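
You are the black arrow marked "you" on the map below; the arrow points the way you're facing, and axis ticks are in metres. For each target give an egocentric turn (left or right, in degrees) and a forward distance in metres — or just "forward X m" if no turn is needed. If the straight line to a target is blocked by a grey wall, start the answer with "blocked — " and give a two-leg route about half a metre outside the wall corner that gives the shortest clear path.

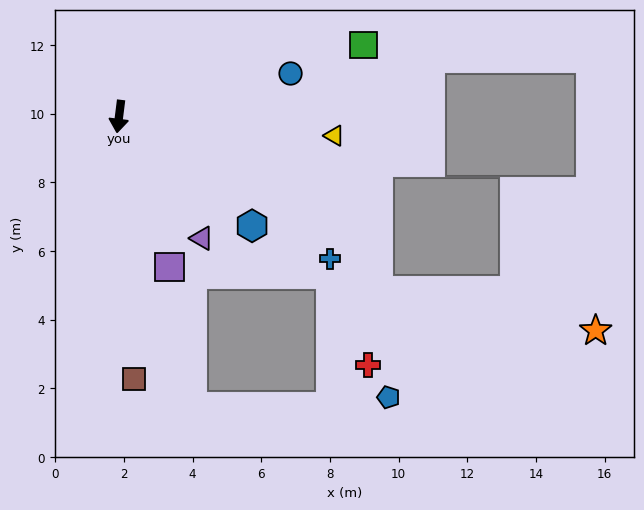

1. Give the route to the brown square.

turn left 10°, forward 7.7 m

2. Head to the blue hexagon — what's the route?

turn left 58°, forward 5.0 m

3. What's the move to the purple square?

turn left 26°, forward 4.6 m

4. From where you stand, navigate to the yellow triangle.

turn left 92°, forward 6.3 m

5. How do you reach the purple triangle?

turn left 41°, forward 4.3 m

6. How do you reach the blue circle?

turn left 111°, forward 5.1 m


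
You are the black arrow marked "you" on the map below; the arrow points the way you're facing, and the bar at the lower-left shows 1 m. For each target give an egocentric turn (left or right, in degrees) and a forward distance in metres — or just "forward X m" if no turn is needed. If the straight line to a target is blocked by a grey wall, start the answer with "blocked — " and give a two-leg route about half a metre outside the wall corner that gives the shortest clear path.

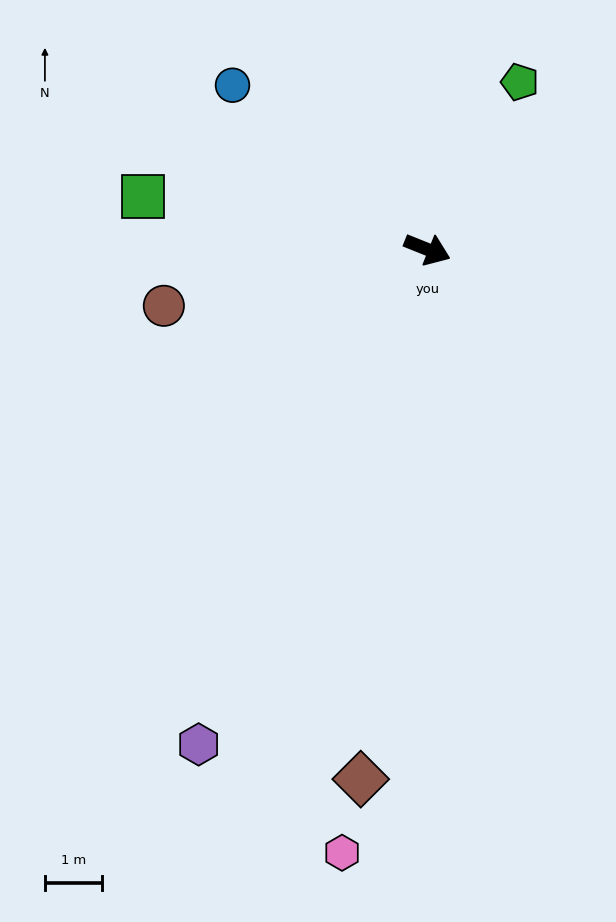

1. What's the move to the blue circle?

turn left 162°, forward 4.4 m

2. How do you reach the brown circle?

turn right 146°, forward 4.7 m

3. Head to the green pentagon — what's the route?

turn left 83°, forward 3.3 m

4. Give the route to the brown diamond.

turn right 75°, forward 9.3 m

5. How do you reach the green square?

turn right 169°, forward 5.0 m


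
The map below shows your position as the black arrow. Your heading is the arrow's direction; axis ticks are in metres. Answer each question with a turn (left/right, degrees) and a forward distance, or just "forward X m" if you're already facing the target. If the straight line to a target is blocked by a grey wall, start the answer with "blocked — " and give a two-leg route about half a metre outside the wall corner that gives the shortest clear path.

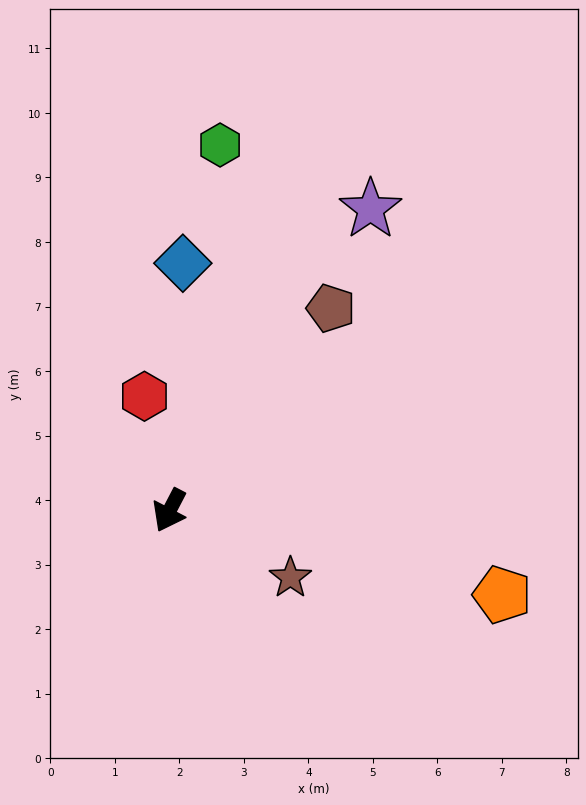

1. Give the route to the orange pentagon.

turn left 103°, forward 5.3 m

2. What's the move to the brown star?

turn left 88°, forward 2.1 m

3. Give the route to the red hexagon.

turn right 140°, forward 1.8 m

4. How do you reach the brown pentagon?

turn left 169°, forward 4.0 m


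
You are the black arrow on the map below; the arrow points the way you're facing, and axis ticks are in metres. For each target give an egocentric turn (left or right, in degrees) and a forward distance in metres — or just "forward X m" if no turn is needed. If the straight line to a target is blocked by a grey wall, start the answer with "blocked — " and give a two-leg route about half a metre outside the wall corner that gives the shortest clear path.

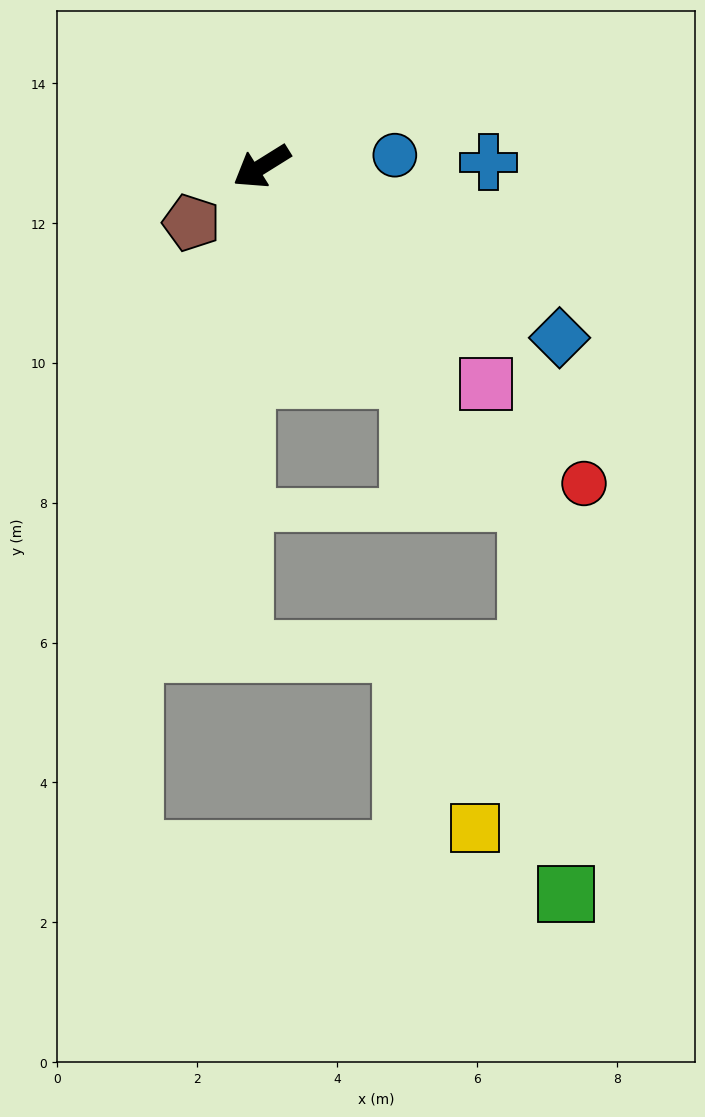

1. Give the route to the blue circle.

turn left 153°, forward 1.9 m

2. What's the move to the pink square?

turn left 104°, forward 4.5 m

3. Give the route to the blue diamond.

turn left 118°, forward 4.9 m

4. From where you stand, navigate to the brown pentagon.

turn left 7°, forward 1.3 m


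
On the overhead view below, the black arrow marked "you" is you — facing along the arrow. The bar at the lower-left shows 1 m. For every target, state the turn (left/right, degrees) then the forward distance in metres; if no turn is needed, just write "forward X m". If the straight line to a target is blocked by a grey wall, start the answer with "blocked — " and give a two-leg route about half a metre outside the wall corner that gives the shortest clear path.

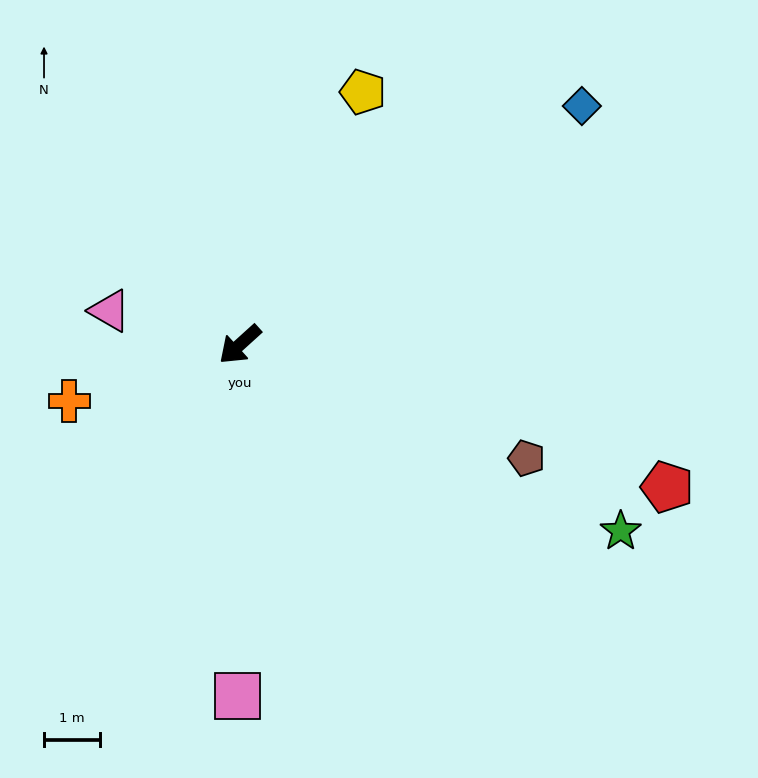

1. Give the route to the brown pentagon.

turn left 116°, forward 5.5 m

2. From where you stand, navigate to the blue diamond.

turn left 173°, forward 7.5 m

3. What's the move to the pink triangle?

turn right 57°, forward 2.4 m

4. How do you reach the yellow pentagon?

turn right 158°, forward 5.1 m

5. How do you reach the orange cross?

turn right 24°, forward 3.2 m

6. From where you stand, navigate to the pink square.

turn left 47°, forward 6.3 m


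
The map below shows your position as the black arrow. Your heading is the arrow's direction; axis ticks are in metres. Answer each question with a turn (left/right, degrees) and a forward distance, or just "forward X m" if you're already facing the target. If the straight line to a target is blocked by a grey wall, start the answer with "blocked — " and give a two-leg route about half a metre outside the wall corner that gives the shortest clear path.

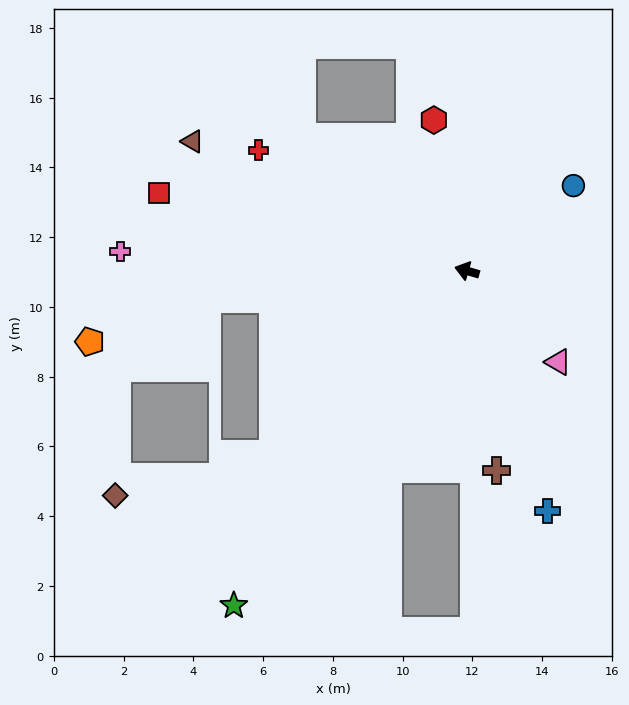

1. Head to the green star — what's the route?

turn left 71°, forward 11.7 m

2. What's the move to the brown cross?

turn left 115°, forward 5.8 m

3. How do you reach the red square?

forward 9.1 m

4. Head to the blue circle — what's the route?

turn right 125°, forward 3.9 m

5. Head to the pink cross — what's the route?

turn left 13°, forward 10.0 m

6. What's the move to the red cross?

turn right 14°, forward 6.9 m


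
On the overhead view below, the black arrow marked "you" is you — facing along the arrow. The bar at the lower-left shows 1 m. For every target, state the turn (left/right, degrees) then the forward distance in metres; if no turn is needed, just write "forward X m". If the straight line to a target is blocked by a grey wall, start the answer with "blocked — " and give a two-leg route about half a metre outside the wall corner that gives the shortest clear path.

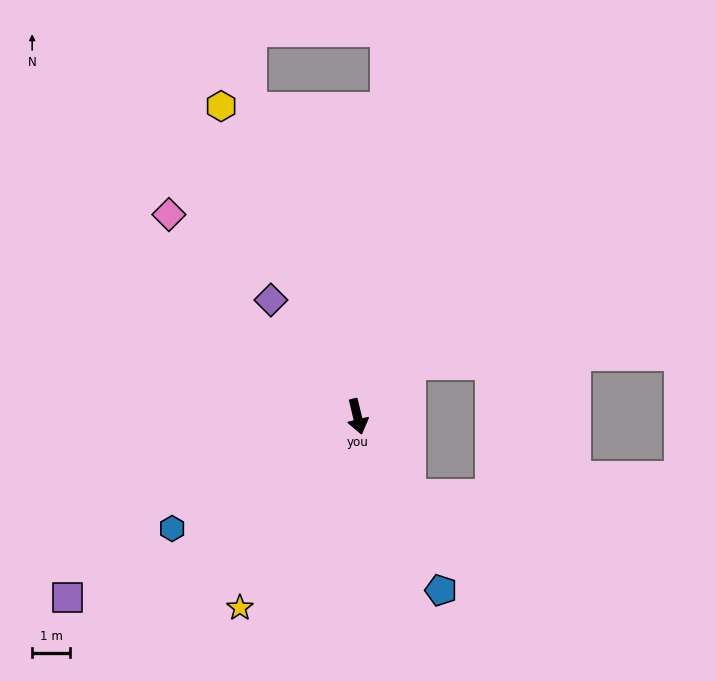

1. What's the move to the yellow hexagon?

turn right 170°, forward 9.0 m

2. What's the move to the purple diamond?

turn right 157°, forward 3.8 m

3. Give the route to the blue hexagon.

turn right 72°, forward 5.7 m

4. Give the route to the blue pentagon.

turn left 12°, forward 5.1 m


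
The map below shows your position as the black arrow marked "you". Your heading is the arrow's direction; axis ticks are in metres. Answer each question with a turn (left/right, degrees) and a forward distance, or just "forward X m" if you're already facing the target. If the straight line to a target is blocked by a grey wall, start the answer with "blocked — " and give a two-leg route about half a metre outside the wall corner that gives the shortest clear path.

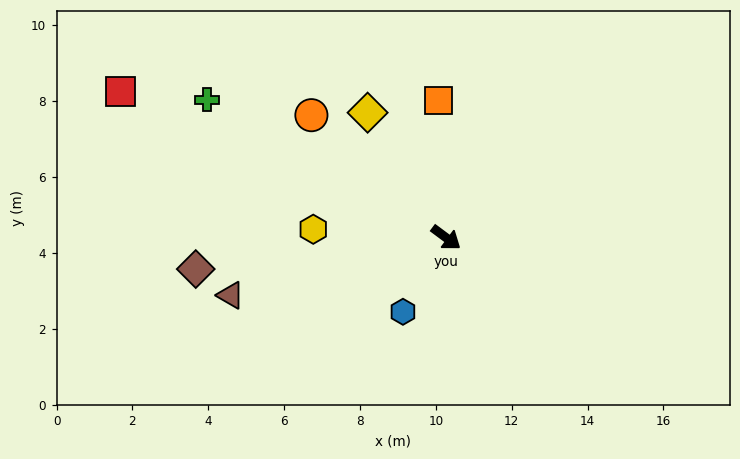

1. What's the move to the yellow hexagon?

turn right 147°, forward 3.5 m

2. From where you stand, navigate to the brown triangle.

turn right 128°, forward 5.9 m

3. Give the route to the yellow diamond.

turn left 159°, forward 3.9 m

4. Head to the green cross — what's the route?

turn right 173°, forward 7.3 m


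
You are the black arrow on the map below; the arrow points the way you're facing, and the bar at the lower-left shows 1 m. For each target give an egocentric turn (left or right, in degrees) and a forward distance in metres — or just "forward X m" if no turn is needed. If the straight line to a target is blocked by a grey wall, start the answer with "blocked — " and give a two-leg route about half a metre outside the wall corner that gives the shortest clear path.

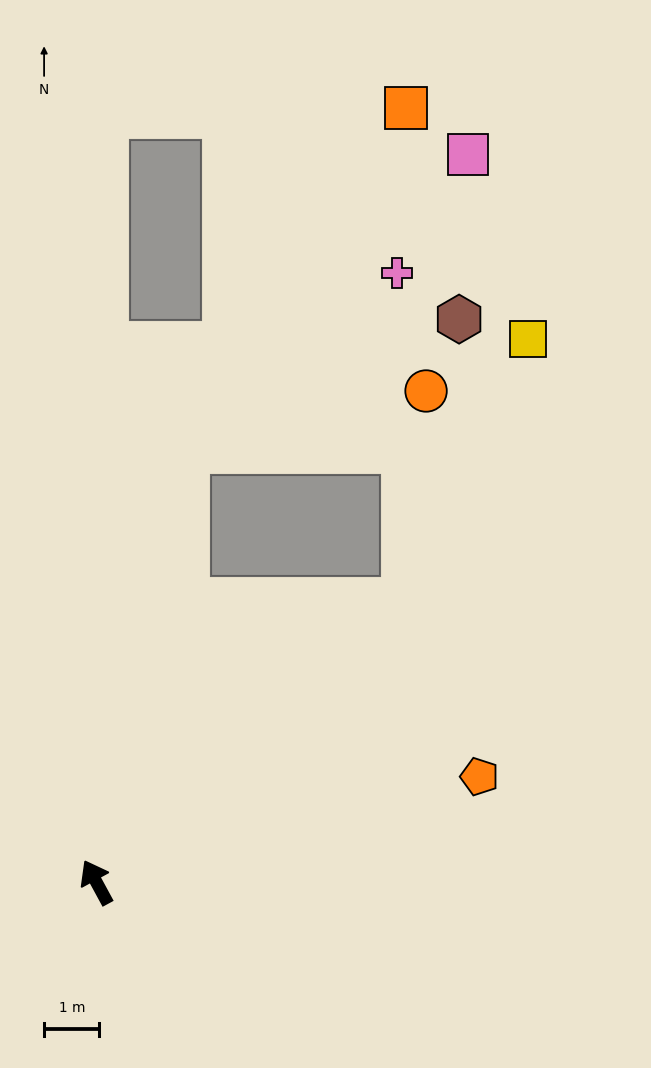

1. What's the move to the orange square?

blocked — turn right 40°, forward 8.0 m, then turn right 21°, forward 7.4 m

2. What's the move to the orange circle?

blocked — turn right 76°, forward 7.5 m, then turn left 42°, forward 3.8 m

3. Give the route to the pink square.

blocked — turn right 40°, forward 8.0 m, then turn right 32°, forward 7.4 m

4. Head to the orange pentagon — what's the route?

turn right 103°, forward 7.2 m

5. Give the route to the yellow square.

blocked — turn right 76°, forward 7.5 m, then turn left 22°, forward 5.2 m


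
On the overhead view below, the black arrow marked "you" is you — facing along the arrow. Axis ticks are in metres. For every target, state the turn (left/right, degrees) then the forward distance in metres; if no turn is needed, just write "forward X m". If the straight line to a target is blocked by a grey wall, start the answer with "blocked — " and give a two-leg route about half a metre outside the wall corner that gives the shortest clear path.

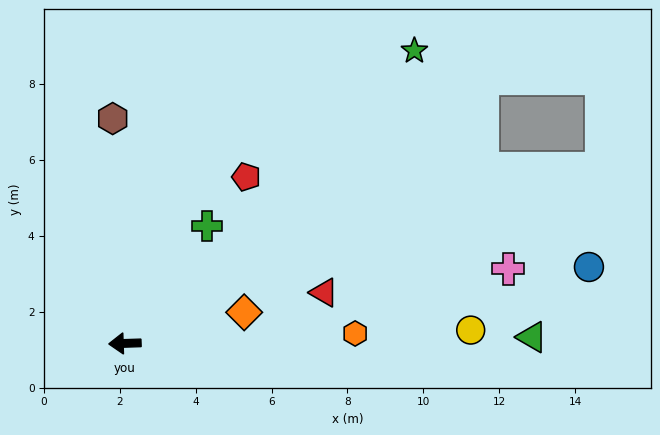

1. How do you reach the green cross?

turn right 127°, forward 3.8 m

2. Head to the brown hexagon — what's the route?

turn right 89°, forward 5.9 m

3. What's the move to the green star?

turn right 137°, forward 10.8 m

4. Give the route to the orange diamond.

turn right 167°, forward 3.2 m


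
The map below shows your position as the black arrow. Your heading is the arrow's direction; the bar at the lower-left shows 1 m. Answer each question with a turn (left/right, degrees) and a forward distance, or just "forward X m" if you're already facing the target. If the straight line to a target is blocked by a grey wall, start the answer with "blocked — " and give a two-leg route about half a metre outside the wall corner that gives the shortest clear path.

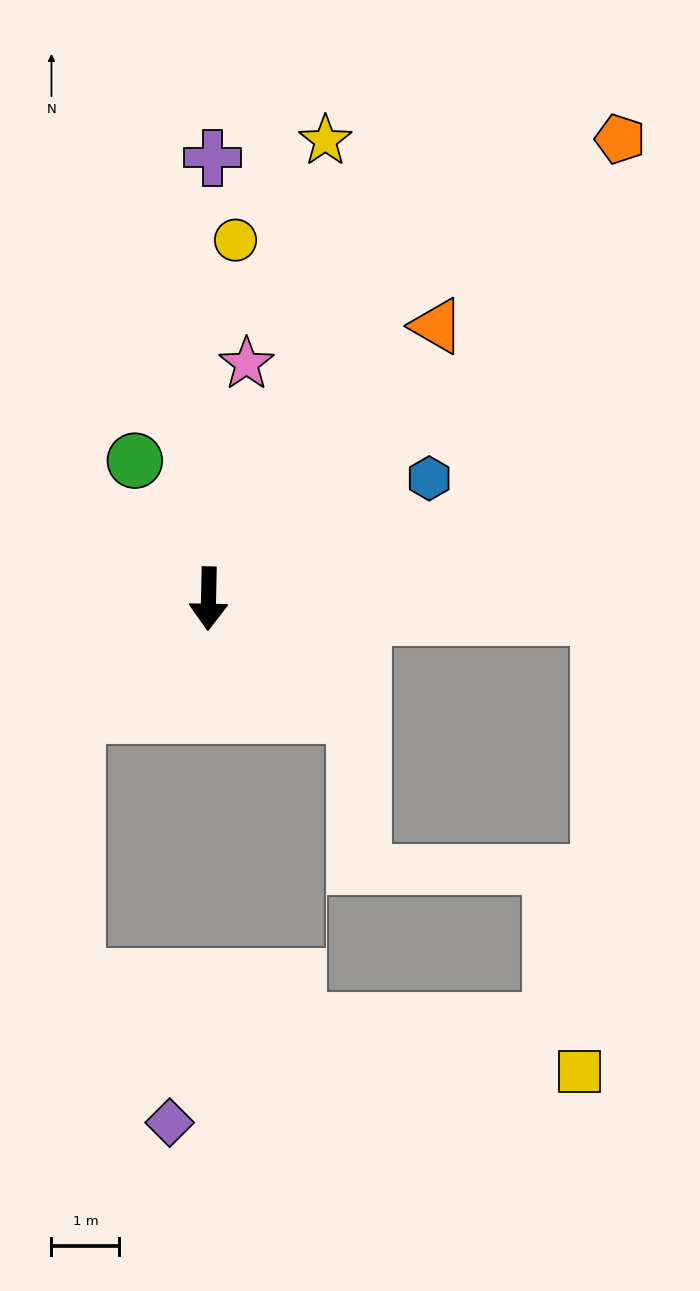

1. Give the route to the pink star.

turn left 172°, forward 3.5 m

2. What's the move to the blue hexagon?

turn left 120°, forward 3.7 m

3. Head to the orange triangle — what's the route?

turn left 141°, forward 5.2 m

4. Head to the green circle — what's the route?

turn right 151°, forward 2.3 m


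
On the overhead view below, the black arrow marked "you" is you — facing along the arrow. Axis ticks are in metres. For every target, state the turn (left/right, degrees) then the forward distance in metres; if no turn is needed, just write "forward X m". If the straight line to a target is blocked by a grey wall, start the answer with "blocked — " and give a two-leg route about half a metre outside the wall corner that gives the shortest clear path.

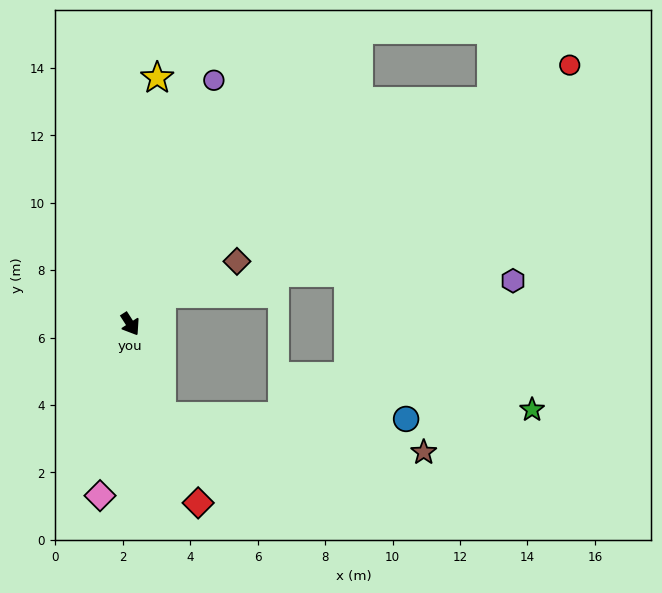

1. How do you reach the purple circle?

turn left 128°, forward 7.6 m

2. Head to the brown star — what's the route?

blocked — turn right 14°, forward 2.9 m, then turn left 63°, forward 7.8 m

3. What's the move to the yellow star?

turn left 141°, forward 7.3 m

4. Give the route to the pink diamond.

turn right 43°, forward 5.2 m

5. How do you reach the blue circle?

blocked — turn right 14°, forward 2.9 m, then turn left 71°, forward 7.2 m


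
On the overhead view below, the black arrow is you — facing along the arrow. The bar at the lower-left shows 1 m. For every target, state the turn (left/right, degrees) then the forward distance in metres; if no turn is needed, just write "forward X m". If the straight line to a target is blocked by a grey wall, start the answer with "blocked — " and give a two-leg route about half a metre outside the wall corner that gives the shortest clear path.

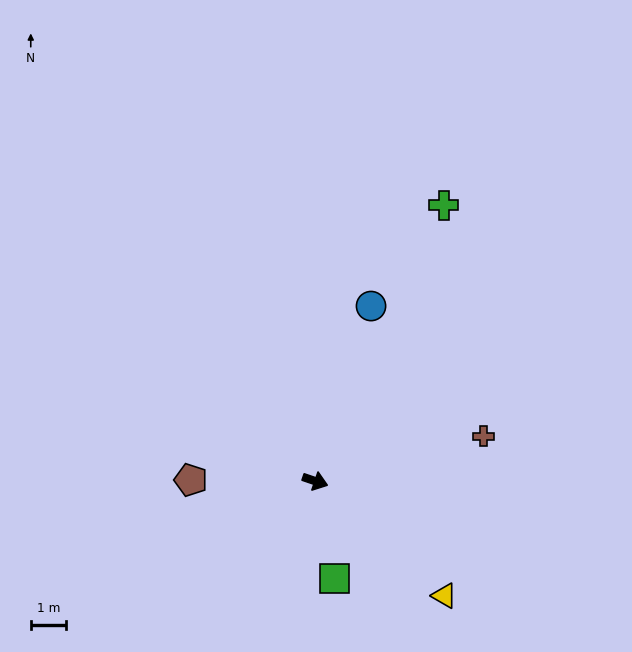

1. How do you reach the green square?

turn right 60°, forward 2.8 m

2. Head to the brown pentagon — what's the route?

turn right 162°, forward 3.5 m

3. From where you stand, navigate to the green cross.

turn left 84°, forward 8.7 m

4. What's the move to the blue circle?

turn left 91°, forward 5.2 m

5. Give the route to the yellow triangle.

turn right 23°, forward 4.9 m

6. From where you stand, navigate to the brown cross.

turn left 34°, forward 5.0 m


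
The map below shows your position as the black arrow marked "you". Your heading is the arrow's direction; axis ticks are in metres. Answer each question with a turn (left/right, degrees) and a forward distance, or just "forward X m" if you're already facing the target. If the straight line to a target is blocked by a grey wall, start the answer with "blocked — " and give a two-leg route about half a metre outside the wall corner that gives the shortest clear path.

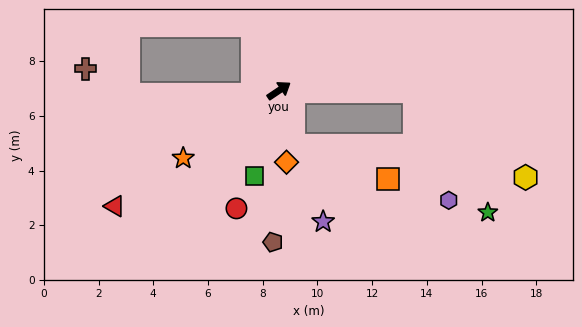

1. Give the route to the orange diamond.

turn right 118°, forward 2.6 m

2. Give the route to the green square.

turn right 140°, forward 3.2 m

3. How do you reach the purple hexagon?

blocked — turn right 35°, forward 4.9 m, then turn right 71°, forward 4.2 m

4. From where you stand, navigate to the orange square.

blocked — turn right 109°, forward 2.1 m, then turn left 56°, forward 3.7 m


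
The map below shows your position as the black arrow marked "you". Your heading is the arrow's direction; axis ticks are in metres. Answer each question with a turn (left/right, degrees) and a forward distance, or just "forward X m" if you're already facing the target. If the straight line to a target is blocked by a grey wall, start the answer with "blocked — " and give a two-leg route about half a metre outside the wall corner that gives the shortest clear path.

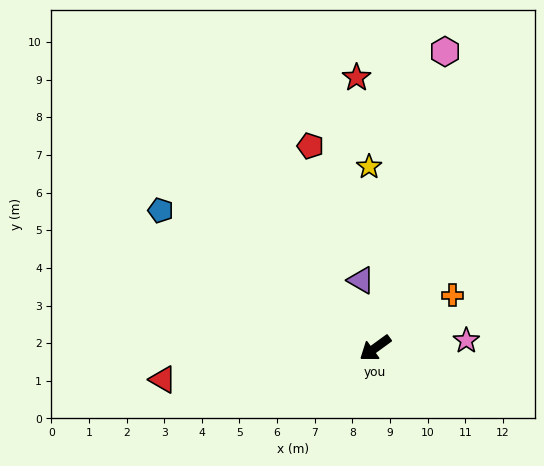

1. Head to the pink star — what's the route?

turn left 149°, forward 2.4 m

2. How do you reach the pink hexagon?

turn right 139°, forward 8.1 m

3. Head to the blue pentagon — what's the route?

turn right 69°, forward 6.8 m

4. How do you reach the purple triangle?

turn right 114°, forward 1.8 m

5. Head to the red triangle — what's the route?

turn right 28°, forward 5.7 m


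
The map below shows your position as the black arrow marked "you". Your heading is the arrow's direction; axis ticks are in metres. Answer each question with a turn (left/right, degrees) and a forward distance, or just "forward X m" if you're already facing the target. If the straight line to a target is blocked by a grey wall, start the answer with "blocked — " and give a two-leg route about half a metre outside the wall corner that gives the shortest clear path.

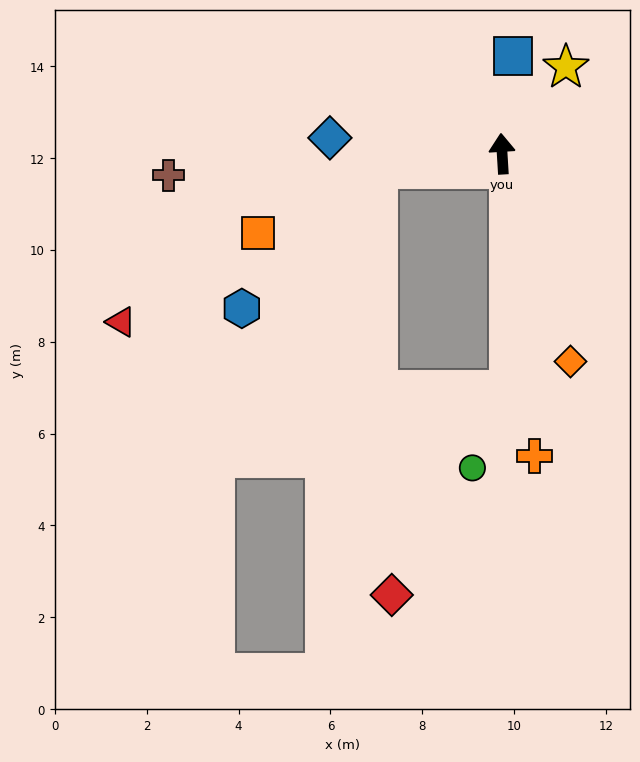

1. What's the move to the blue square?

turn right 10°, forward 2.1 m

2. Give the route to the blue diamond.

turn left 81°, forward 3.8 m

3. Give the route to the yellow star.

turn right 40°, forward 2.3 m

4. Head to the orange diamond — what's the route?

turn right 165°, forward 4.8 m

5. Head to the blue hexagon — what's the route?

blocked — turn left 94°, forward 2.7 m, then turn left 38°, forward 4.2 m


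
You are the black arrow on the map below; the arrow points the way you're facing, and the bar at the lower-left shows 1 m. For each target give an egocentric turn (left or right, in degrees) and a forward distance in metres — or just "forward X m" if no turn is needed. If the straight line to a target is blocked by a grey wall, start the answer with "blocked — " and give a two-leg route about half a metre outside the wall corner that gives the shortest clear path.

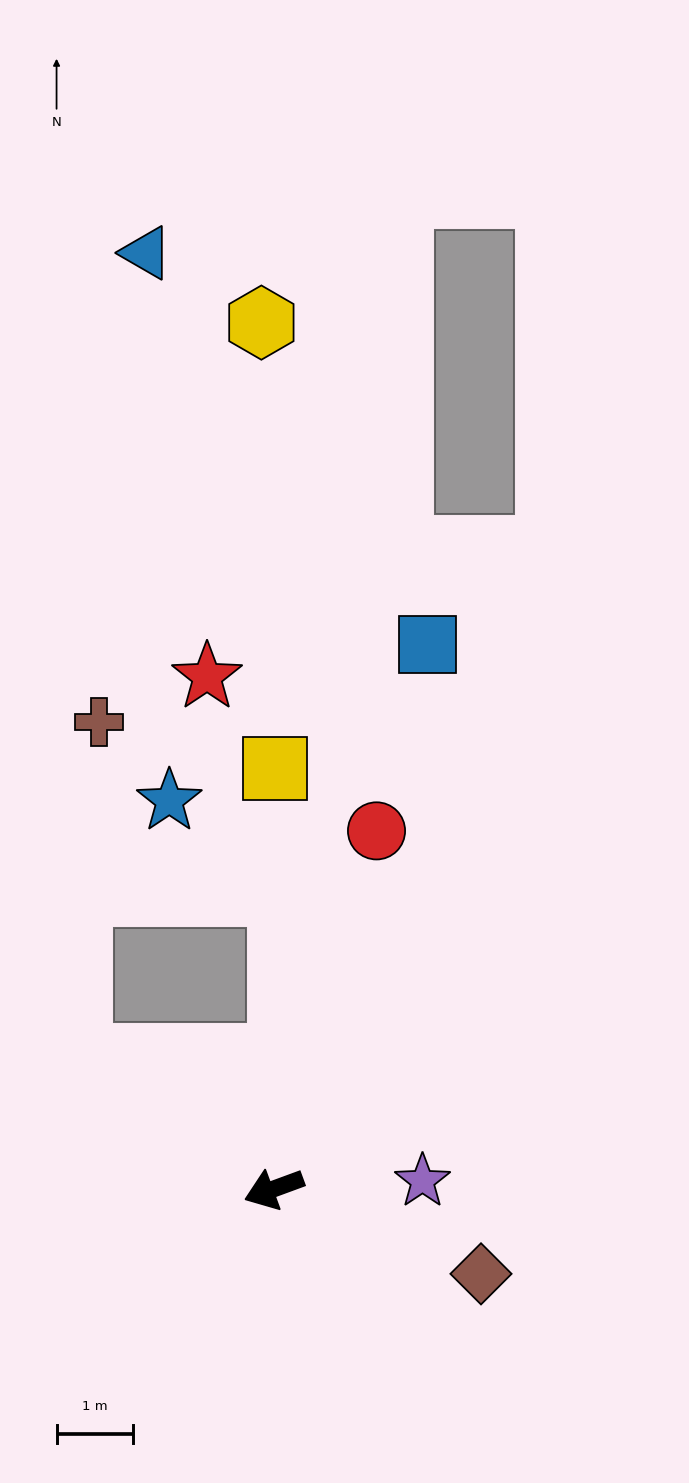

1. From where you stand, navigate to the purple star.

turn left 163°, forward 1.9 m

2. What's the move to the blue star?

blocked — turn right 112°, forward 3.9 m, then turn left 52°, forward 1.9 m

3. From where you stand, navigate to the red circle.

turn right 126°, forward 4.9 m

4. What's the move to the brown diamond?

turn left 137°, forward 2.9 m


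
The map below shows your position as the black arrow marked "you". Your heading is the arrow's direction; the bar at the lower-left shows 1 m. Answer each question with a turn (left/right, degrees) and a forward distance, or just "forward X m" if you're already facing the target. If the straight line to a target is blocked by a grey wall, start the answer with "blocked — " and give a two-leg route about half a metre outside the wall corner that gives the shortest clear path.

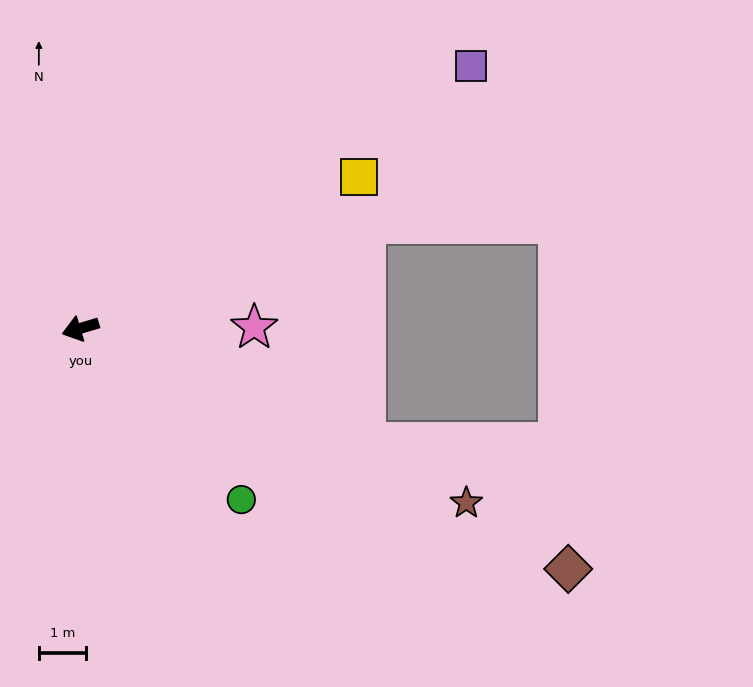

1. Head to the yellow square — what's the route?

turn right 168°, forward 6.7 m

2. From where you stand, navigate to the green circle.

turn left 117°, forward 5.0 m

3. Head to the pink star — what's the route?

turn left 164°, forward 3.7 m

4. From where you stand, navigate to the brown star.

turn left 139°, forward 9.0 m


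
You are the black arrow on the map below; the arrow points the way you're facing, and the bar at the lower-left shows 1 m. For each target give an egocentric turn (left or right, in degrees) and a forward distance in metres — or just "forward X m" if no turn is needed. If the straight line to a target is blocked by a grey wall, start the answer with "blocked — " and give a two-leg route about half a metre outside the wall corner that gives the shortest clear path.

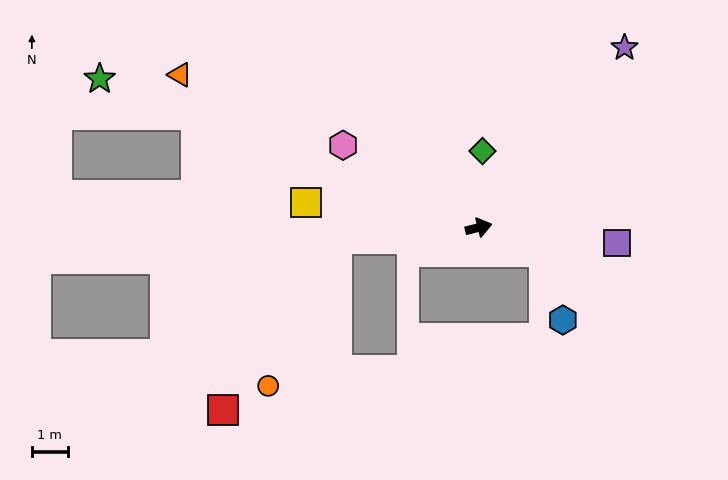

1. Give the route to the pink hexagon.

turn left 135°, forward 4.4 m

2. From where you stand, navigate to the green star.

turn left 145°, forward 11.3 m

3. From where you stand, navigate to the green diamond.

turn left 73°, forward 2.1 m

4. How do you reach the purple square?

turn right 21°, forward 3.9 m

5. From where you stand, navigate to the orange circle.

blocked — turn left 170°, forward 3.9 m, then turn left 61°, forward 4.5 m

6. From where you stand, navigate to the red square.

blocked — turn left 170°, forward 3.9 m, then turn left 52°, forward 5.7 m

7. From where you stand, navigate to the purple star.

turn left 37°, forward 6.4 m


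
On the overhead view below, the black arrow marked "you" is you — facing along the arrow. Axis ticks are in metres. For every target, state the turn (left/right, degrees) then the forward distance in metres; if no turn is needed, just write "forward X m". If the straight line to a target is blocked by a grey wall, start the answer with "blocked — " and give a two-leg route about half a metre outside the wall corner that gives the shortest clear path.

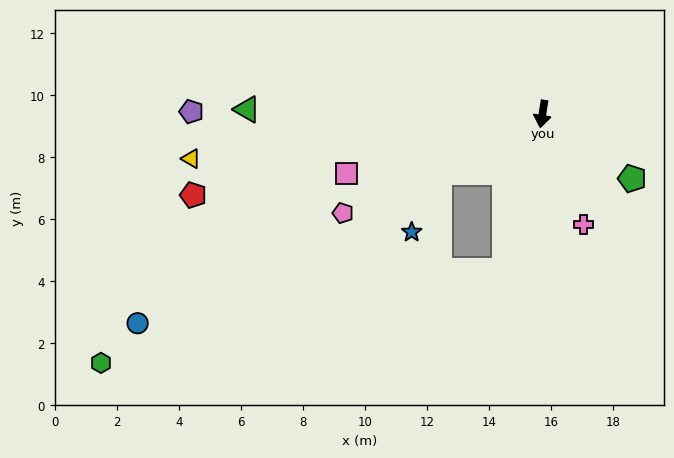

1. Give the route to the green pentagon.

turn left 63°, forward 3.6 m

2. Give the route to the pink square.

turn right 64°, forward 6.6 m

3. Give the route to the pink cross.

turn left 29°, forward 3.8 m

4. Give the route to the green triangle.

turn right 82°, forward 9.5 m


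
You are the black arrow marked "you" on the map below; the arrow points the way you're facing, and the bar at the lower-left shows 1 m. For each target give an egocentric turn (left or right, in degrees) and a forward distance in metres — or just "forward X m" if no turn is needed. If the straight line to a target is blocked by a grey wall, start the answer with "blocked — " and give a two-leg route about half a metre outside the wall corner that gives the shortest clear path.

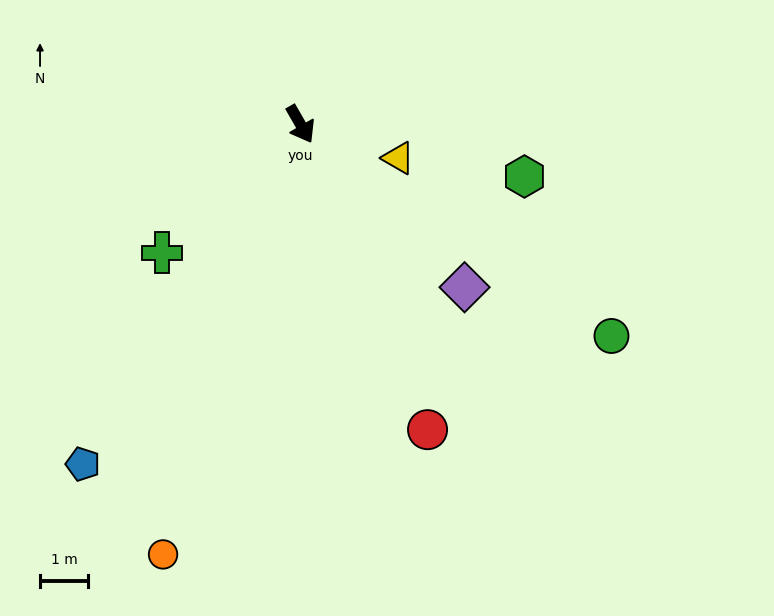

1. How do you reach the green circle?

turn left 26°, forward 7.8 m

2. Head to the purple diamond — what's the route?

turn left 15°, forward 4.8 m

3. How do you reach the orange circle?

turn right 48°, forward 9.4 m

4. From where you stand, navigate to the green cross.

turn right 77°, forward 3.9 m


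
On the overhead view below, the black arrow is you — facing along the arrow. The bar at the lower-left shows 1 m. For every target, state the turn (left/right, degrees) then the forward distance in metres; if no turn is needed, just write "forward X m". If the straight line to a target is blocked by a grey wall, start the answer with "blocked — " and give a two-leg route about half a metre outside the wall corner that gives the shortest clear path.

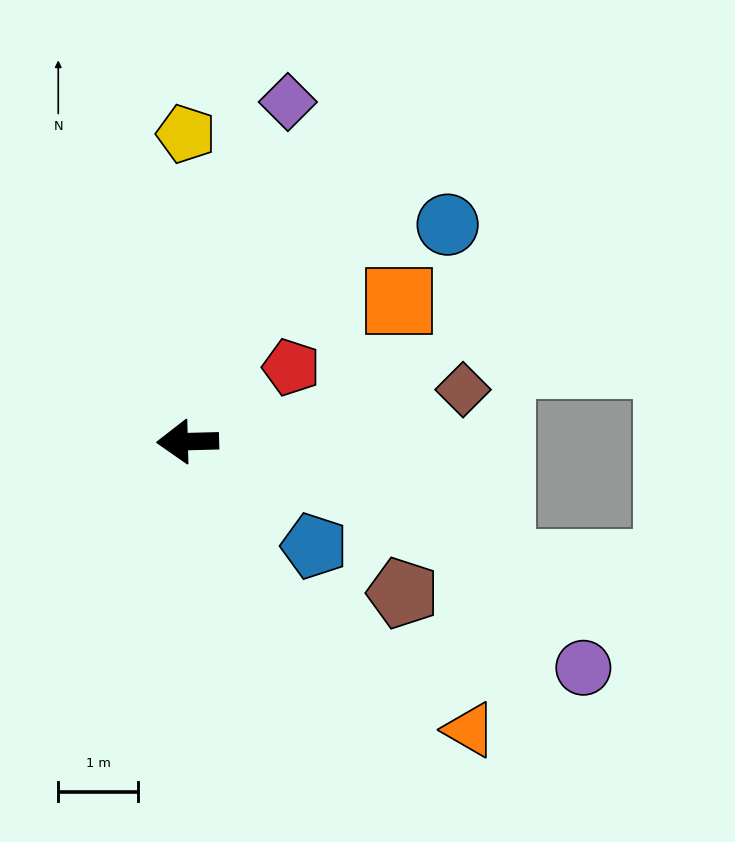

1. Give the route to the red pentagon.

turn right 146°, forward 1.6 m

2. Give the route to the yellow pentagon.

turn right 91°, forward 3.9 m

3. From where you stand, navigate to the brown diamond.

turn right 171°, forward 3.5 m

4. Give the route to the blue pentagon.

turn left 139°, forward 2.1 m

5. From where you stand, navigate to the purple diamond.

turn right 108°, forward 4.4 m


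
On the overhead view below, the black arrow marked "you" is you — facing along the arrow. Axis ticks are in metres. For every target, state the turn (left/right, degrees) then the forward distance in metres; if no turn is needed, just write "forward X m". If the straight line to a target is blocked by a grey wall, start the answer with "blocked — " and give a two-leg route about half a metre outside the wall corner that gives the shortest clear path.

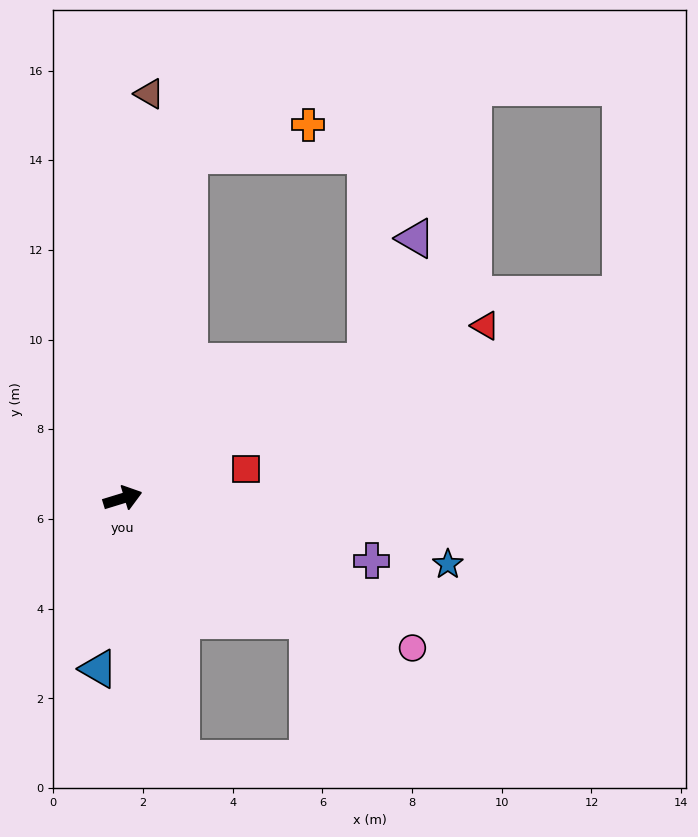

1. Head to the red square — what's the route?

turn right 4°, forward 2.8 m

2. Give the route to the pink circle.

turn right 44°, forward 7.3 m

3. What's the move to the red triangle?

turn left 8°, forward 9.0 m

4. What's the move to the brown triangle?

turn left 69°, forward 9.0 m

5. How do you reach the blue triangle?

turn right 115°, forward 3.8 m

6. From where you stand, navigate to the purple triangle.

blocked — turn left 12°, forward 6.2 m, then turn left 39°, forward 3.0 m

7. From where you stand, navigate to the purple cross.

turn right 31°, forward 5.7 m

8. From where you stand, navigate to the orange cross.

blocked — turn left 62°, forward 7.8 m, then turn right 65°, forward 2.7 m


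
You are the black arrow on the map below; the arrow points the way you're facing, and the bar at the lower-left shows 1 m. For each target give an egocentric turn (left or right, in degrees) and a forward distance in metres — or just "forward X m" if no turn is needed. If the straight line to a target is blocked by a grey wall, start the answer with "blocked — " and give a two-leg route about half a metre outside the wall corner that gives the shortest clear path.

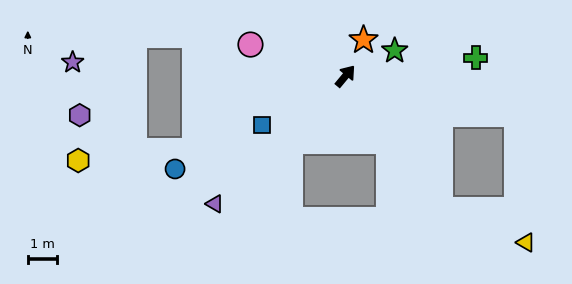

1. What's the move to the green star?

turn right 23°, forward 1.9 m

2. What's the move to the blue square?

turn left 160°, forward 3.3 m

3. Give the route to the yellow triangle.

blocked — turn right 105°, forward 5.6 m, then turn left 33°, forward 3.1 m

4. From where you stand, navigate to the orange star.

turn left 13°, forward 1.4 m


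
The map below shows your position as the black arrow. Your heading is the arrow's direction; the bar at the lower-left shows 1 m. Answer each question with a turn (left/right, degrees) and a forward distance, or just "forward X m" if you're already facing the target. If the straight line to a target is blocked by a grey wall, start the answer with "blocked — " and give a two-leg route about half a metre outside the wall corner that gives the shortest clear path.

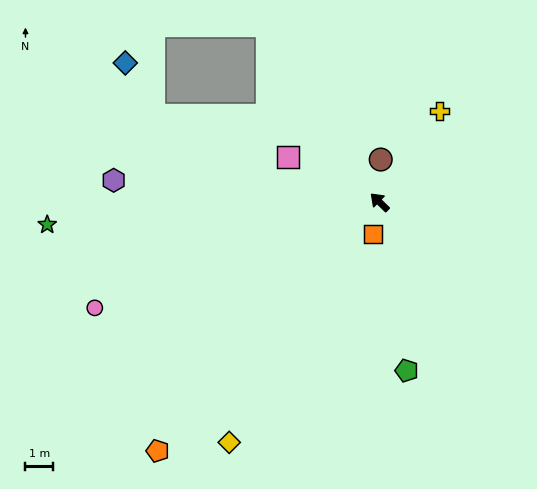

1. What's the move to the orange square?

turn left 123°, forward 1.2 m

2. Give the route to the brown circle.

turn right 47°, forward 1.5 m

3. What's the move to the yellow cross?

turn right 79°, forward 3.9 m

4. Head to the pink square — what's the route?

turn left 18°, forward 3.7 m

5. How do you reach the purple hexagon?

turn left 40°, forward 9.6 m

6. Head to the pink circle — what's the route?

turn left 65°, forward 11.0 m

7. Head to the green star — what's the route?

turn left 48°, forward 12.0 m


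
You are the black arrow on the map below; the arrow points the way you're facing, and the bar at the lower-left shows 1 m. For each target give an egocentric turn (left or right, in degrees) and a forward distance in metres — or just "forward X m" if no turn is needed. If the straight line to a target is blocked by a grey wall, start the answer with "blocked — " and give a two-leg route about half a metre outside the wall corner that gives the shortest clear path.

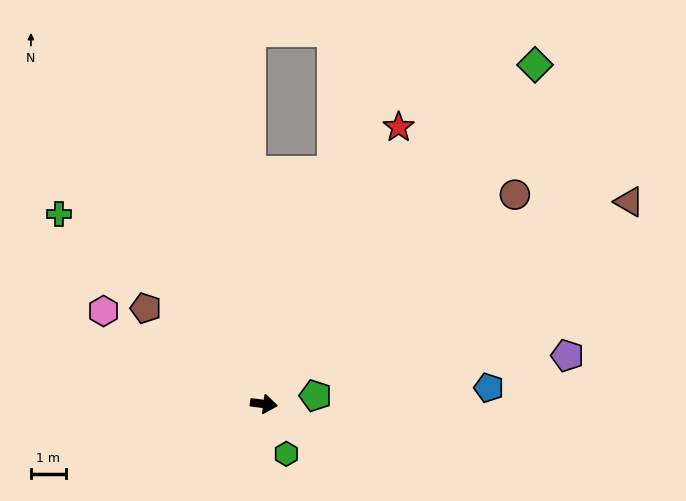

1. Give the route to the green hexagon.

turn right 58°, forward 1.6 m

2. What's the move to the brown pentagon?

turn left 148°, forward 4.4 m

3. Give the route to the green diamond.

turn left 59°, forward 12.5 m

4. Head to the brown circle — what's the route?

turn left 47°, forward 9.4 m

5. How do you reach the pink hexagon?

turn left 157°, forward 5.3 m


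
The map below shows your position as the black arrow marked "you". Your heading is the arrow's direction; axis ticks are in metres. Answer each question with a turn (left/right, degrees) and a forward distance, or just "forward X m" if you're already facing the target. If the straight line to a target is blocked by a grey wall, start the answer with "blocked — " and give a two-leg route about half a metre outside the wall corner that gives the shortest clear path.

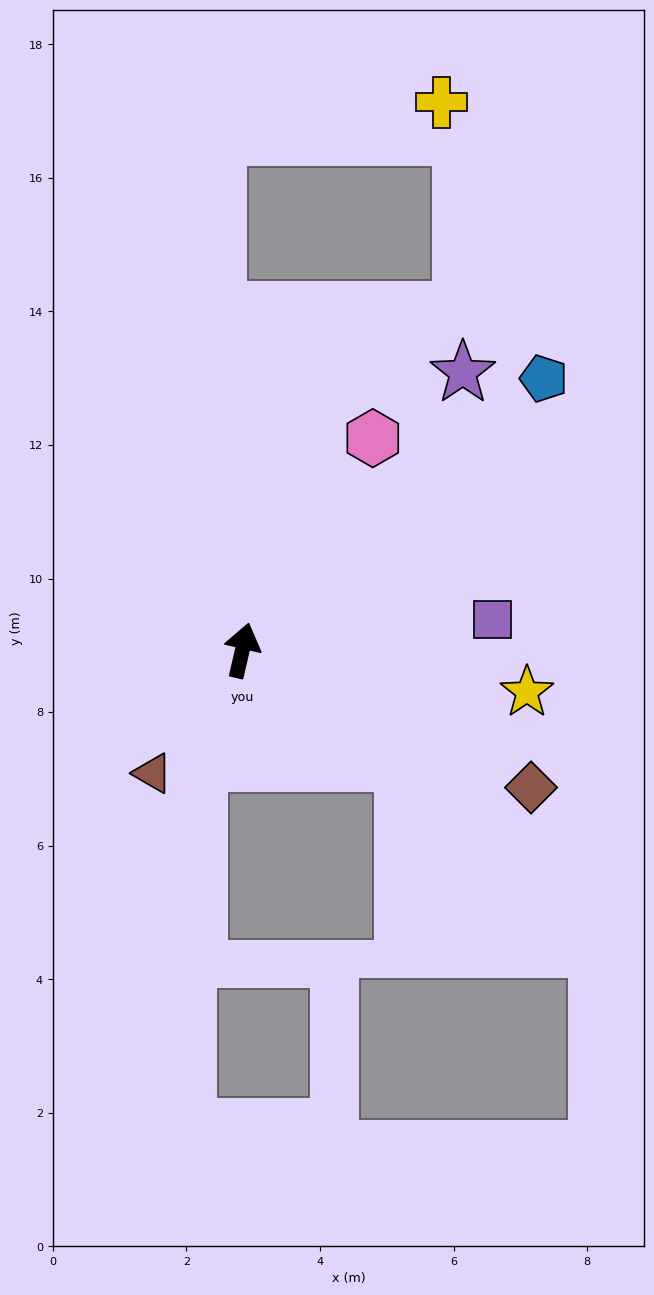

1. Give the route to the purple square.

turn right 70°, forward 3.8 m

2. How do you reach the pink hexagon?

turn right 19°, forward 3.7 m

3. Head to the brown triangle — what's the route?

turn left 157°, forward 2.3 m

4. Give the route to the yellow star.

turn right 85°, forward 4.3 m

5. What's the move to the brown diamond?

turn right 102°, forward 4.8 m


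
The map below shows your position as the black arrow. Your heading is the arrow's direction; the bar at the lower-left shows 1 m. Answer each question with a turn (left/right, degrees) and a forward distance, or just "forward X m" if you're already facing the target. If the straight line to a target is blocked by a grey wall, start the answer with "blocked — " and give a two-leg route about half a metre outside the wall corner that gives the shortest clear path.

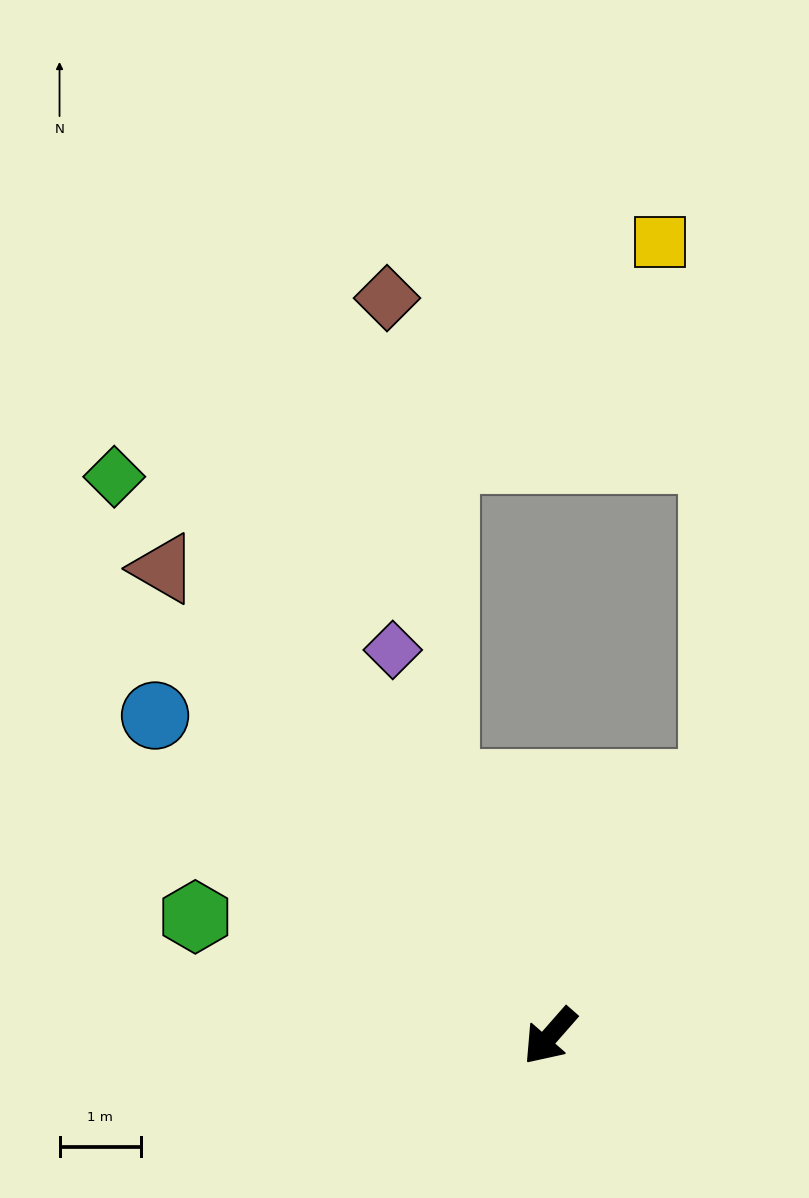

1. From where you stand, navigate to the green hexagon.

turn right 67°, forward 4.6 m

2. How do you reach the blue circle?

turn right 88°, forward 6.3 m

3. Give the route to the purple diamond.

turn right 117°, forward 5.1 m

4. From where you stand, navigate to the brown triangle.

turn right 99°, forward 7.5 m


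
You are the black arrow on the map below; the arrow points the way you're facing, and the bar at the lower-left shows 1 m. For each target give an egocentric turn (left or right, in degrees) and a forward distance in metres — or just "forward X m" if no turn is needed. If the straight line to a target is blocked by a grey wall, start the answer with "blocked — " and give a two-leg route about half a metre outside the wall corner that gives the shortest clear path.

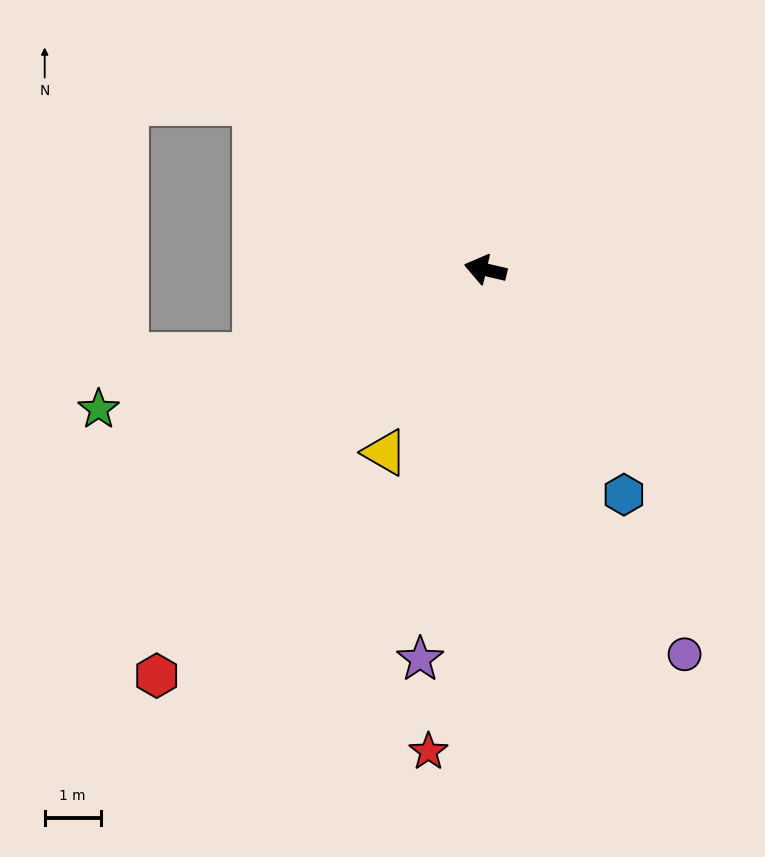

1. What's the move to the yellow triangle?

turn left 74°, forward 3.7 m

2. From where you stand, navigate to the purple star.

turn left 94°, forward 7.0 m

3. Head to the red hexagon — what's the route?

turn left 64°, forward 9.3 m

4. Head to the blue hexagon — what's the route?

turn left 135°, forward 4.7 m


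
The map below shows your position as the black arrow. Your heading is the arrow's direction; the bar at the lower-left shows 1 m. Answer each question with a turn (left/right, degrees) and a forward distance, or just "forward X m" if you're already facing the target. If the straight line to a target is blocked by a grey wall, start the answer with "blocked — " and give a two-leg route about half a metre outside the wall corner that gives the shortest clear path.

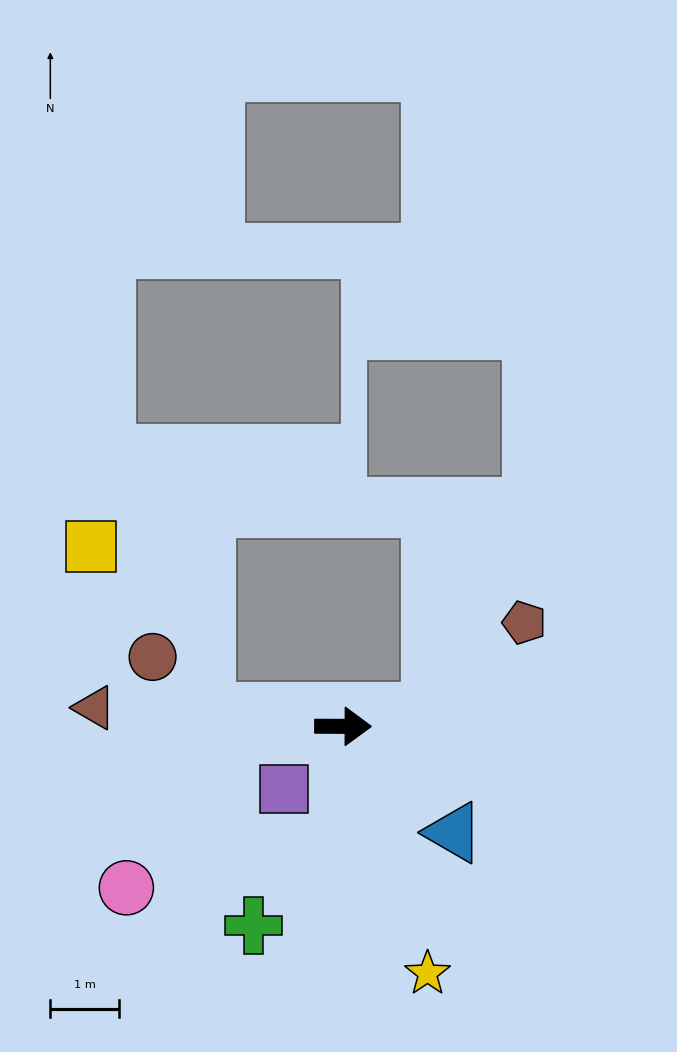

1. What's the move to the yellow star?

turn right 71°, forward 3.8 m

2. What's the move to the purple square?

turn right 133°, forward 1.3 m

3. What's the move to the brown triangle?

turn left 176°, forward 3.6 m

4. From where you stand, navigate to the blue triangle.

turn right 44°, forward 2.2 m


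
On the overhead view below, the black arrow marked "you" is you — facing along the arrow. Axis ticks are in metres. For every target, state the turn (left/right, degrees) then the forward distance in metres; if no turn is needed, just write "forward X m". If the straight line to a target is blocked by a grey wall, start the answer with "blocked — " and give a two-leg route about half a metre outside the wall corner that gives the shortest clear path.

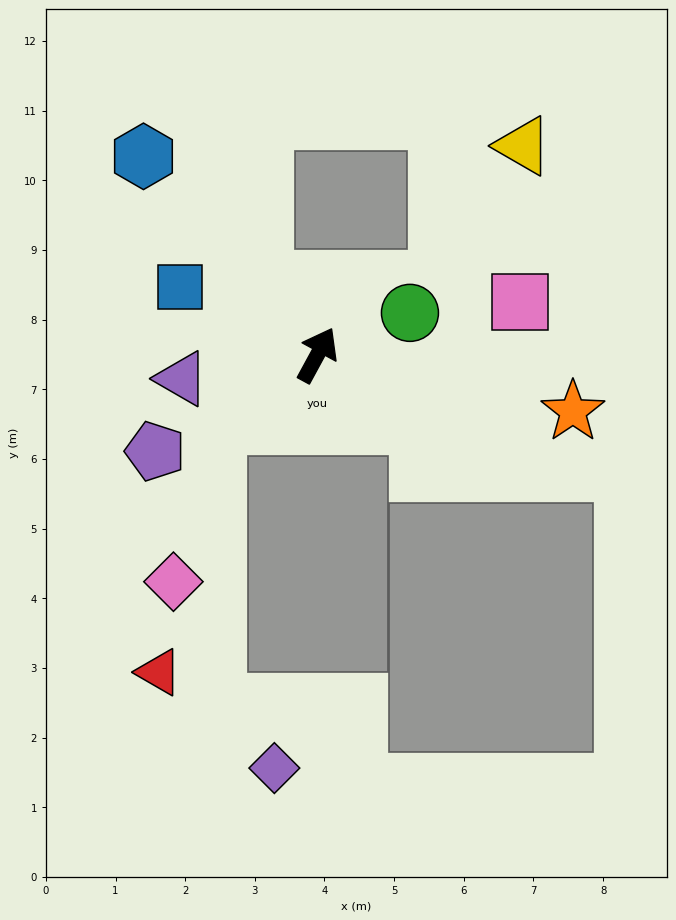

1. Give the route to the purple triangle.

turn left 129°, forward 2.0 m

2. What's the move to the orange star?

turn right 74°, forward 3.8 m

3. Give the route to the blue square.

turn left 92°, forward 2.2 m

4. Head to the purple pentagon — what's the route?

turn left 149°, forward 2.7 m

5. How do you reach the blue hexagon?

turn left 70°, forward 3.8 m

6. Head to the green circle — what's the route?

turn right 37°, forward 1.5 m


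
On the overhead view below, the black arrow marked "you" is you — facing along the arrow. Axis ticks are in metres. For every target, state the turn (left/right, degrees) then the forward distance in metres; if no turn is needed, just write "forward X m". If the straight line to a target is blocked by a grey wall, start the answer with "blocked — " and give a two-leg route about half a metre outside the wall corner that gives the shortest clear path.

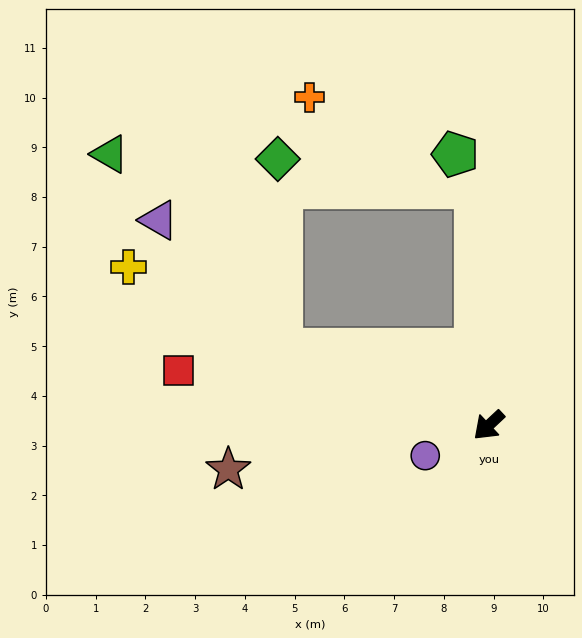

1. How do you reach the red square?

turn right 53°, forward 6.3 m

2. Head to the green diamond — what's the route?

blocked — turn right 63°, forward 4.4 m, then turn right 69°, forward 3.8 m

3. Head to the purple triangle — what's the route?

blocked — turn right 63°, forward 4.4 m, then turn right 26°, forward 3.6 m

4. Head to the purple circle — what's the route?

turn right 18°, forward 1.4 m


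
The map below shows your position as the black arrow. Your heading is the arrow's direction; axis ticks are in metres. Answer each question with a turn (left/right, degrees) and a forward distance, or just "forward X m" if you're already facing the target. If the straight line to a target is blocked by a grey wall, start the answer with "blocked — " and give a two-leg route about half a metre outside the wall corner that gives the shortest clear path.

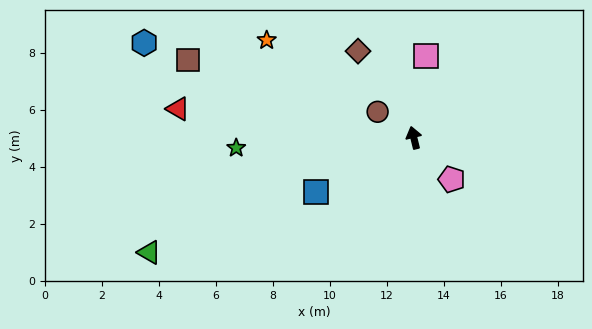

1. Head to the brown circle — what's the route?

turn left 41°, forward 1.6 m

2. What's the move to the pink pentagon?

turn right 152°, forward 2.0 m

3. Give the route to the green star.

turn left 80°, forward 6.2 m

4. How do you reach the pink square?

turn right 22°, forward 2.9 m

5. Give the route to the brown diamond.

turn left 19°, forward 3.6 m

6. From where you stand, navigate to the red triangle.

turn left 69°, forward 8.3 m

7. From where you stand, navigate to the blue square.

turn left 105°, forward 3.9 m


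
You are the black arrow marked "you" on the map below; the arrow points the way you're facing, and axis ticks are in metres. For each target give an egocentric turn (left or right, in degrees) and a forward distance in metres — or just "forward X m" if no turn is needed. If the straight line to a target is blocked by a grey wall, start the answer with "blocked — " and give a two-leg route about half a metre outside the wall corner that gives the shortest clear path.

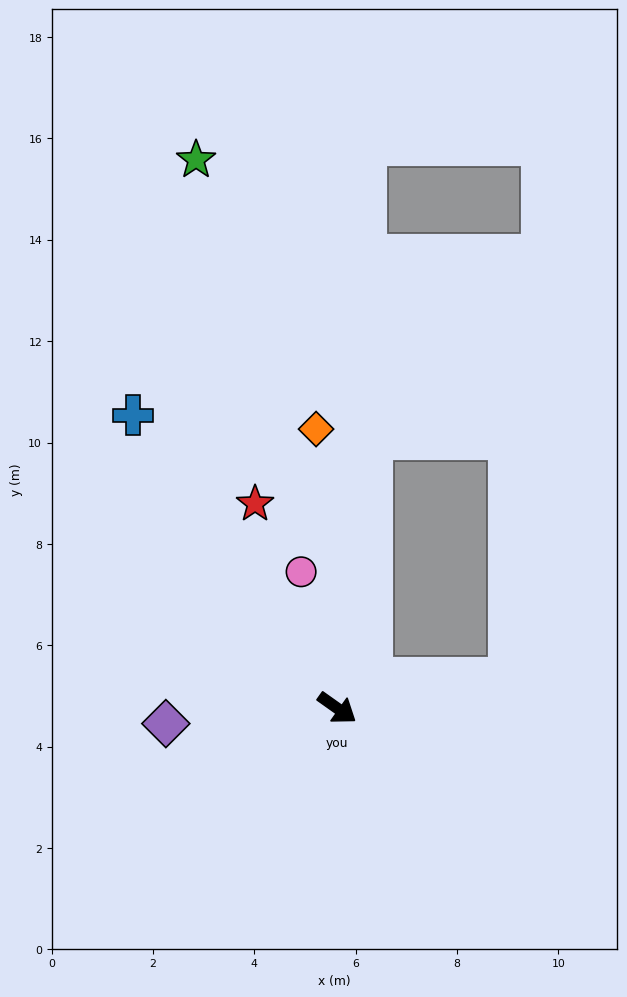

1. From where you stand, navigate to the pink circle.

turn left 140°, forward 2.8 m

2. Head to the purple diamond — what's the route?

turn right 139°, forward 3.4 m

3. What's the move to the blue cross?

turn left 160°, forward 7.0 m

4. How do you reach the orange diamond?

turn left 130°, forward 5.5 m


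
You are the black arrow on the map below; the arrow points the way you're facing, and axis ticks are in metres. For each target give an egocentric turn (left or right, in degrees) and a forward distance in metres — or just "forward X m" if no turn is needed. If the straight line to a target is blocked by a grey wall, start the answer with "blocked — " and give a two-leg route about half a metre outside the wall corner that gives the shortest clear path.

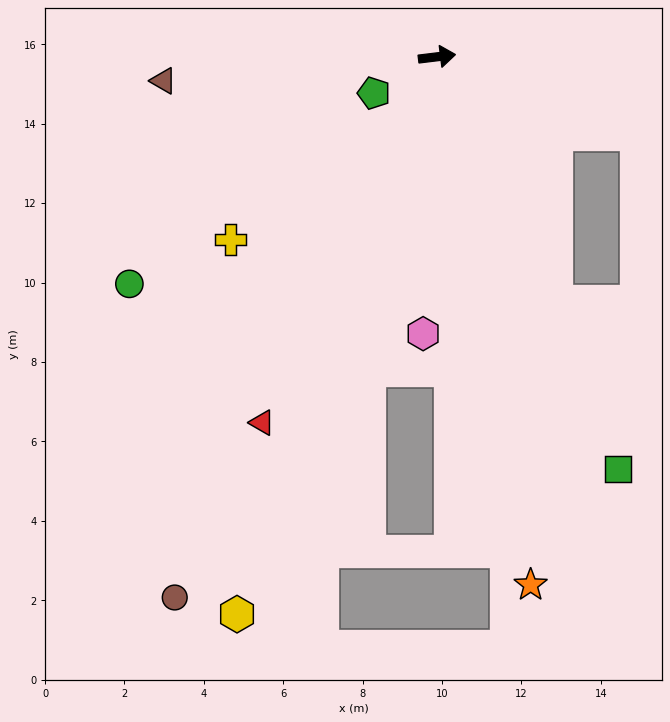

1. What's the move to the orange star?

turn right 87°, forward 13.5 m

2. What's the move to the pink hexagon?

turn right 100°, forward 7.0 m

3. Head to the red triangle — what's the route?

turn right 123°, forward 10.2 m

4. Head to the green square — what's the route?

turn right 73°, forward 11.3 m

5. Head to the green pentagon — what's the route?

turn right 157°, forward 1.8 m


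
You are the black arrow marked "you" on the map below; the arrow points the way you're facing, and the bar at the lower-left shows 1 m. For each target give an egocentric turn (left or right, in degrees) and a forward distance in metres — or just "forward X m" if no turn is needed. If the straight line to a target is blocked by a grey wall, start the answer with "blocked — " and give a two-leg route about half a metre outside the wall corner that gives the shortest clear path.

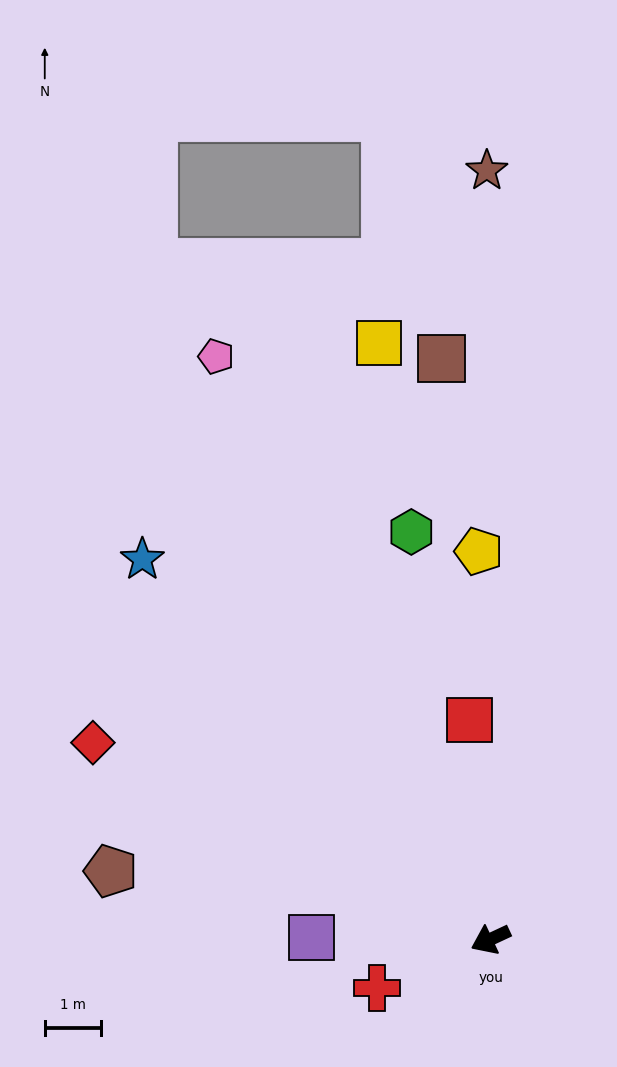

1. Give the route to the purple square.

turn right 26°, forward 3.2 m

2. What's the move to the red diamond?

turn right 51°, forward 7.8 m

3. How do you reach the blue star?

turn right 72°, forward 9.1 m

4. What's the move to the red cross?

forward 2.2 m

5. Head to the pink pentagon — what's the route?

turn right 90°, forward 11.4 m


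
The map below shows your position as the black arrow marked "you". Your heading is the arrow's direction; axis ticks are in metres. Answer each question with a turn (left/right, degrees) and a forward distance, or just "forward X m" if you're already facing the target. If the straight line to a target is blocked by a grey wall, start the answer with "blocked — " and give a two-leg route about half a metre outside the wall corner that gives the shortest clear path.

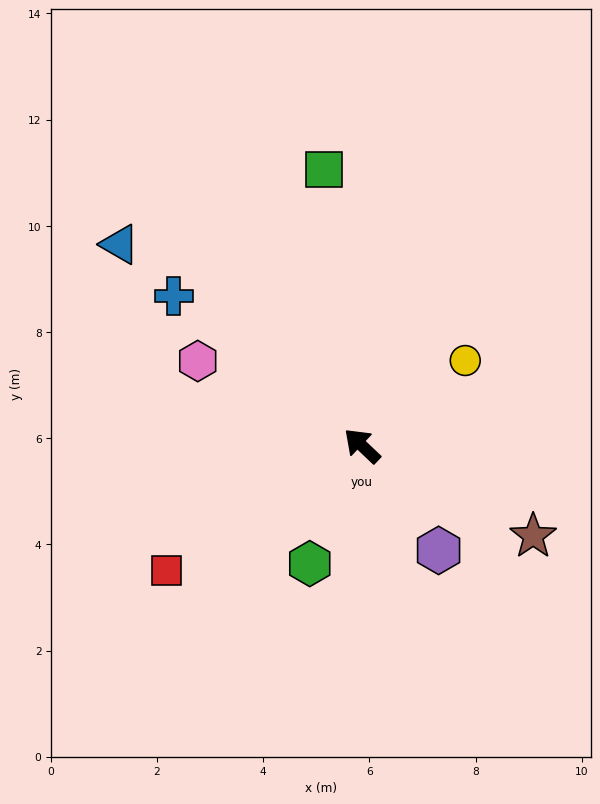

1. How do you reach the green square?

turn right 39°, forward 5.3 m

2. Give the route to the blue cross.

turn left 5°, forward 4.5 m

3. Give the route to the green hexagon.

turn left 110°, forward 2.4 m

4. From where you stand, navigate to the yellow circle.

turn right 97°, forward 2.5 m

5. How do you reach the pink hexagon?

turn left 16°, forward 3.5 m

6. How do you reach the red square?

turn left 76°, forward 4.4 m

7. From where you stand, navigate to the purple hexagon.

turn left 170°, forward 2.4 m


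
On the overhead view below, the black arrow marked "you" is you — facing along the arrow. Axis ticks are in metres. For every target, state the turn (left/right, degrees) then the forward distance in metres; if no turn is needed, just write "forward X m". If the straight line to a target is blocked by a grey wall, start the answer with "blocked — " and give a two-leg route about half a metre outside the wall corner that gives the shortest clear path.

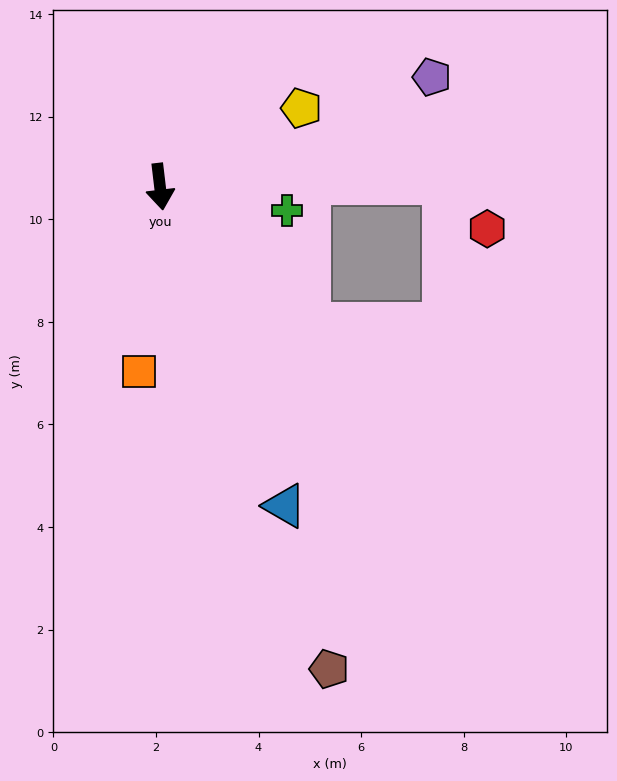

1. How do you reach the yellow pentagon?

turn left 112°, forward 3.2 m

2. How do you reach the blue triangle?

turn left 15°, forward 6.7 m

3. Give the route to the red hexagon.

blocked — turn left 84°, forward 5.5 m, then turn right 48°, forward 1.2 m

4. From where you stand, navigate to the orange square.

turn right 13°, forward 3.6 m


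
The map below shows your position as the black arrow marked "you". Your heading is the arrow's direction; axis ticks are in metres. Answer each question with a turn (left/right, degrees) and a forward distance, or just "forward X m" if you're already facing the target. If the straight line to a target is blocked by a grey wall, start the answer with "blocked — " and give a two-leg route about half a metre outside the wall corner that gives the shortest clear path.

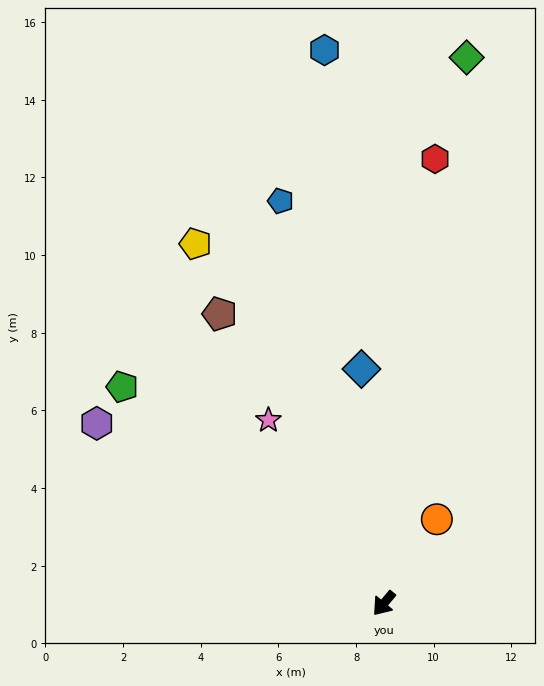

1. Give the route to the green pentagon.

turn right 90°, forward 8.7 m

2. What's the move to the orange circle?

turn right 172°, forward 2.6 m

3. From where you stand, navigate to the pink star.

turn right 108°, forward 5.6 m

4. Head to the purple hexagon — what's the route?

turn right 82°, forward 8.7 m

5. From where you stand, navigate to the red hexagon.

turn right 147°, forward 11.5 m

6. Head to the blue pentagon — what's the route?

turn right 126°, forward 10.7 m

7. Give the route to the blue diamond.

turn right 135°, forward 6.1 m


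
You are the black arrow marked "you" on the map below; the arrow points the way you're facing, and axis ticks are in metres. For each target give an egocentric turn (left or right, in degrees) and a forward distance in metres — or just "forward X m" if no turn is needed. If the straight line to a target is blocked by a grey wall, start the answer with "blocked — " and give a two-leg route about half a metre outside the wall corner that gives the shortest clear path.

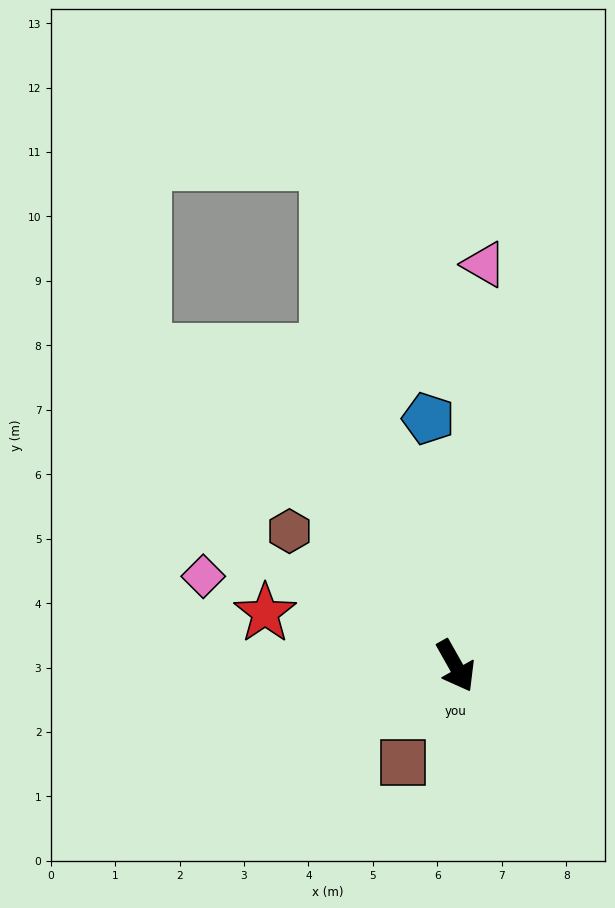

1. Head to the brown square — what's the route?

turn right 58°, forward 1.7 m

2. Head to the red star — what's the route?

turn right 135°, forward 3.1 m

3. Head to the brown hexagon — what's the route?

turn right 158°, forward 3.3 m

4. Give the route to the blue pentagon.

turn left 157°, forward 3.9 m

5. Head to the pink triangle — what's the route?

turn left 147°, forward 6.2 m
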